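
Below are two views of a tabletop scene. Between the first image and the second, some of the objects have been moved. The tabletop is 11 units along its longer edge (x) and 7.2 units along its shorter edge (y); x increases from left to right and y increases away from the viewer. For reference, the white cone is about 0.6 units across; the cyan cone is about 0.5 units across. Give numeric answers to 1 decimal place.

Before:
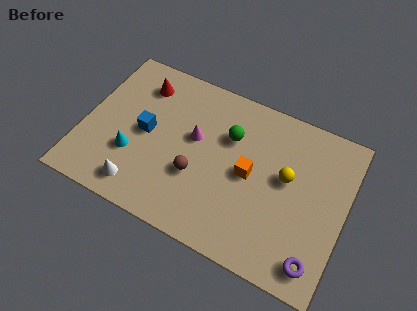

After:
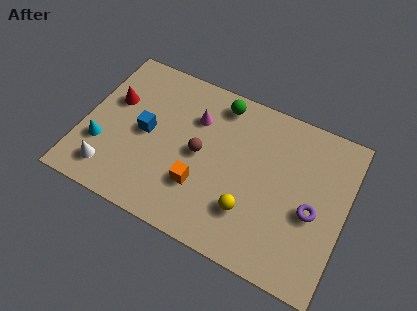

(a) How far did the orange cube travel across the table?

2.4

The orange cube moved from about (7.0, 3.6) to (5.1, 2.2), a distance of √(1.9² + 1.4²) ≈ 2.4.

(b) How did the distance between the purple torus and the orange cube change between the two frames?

+0.7

They were about 4.0 units apart before and 4.7 after — 0.7 units further apart.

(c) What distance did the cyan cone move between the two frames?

1.3

The cyan cone moved from about (2.2, 2.4) to (0.9, 2.3), a distance of √(1.3² + 0.1²) ≈ 1.3.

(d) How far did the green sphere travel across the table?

1.4

The green sphere was near (6.0, 4.9) before and (5.4, 6.2) after, so it travelled √(0.6² + 1.3²) ≈ 1.4 units.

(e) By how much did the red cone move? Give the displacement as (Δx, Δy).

(-1.0, -1.2)

From the two frames, the red cone sits at roughly (2.1, 5.7) before and (1.1, 4.5) after.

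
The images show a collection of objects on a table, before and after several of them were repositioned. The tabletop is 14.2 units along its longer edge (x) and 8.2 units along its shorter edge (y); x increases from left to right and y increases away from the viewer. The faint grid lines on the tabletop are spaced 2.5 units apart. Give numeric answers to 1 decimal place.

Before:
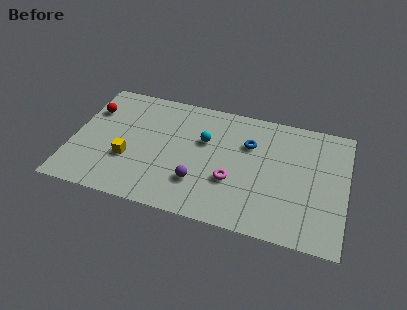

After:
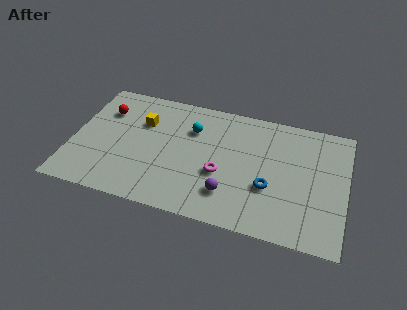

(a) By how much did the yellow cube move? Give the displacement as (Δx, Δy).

(0.5, 2.7)

The yellow cube was at about (3.0, 2.9) and moved to about (3.5, 5.6).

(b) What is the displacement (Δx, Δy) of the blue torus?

(1.2, -2.6)

The blue torus was at about (9.1, 5.6) and moved to about (10.3, 3.0).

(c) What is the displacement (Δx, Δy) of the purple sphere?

(1.6, -0.3)

The purple sphere started near (6.7, 2.3) and ended near (8.3, 2.0).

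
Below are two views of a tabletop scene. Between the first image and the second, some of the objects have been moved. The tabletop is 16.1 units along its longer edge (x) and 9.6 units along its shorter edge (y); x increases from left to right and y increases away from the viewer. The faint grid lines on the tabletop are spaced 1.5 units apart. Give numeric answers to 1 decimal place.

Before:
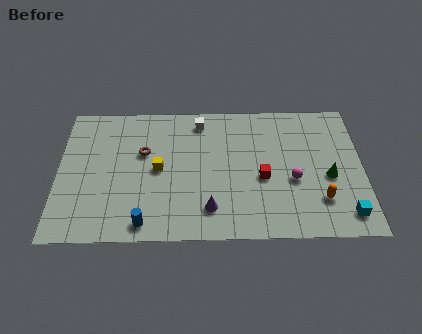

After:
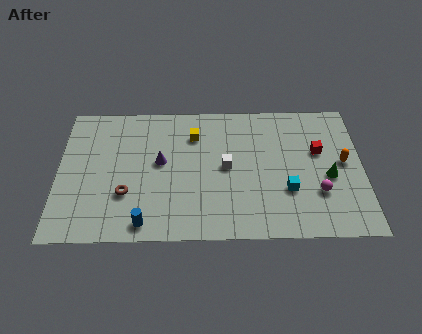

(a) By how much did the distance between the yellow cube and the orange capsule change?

-0.6

The distance was about 8.8 in the first image and 8.2 in the second, so they moved 0.6 units closer together.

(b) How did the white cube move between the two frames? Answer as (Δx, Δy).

(1.4, -3.3)

From the two frames, the white cube sits at roughly (7.5, 8.2) before and (8.9, 4.9) after.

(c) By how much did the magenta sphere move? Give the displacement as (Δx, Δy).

(1.3, -0.9)

The magenta sphere was at about (12.4, 3.9) and moved to about (13.7, 3.0).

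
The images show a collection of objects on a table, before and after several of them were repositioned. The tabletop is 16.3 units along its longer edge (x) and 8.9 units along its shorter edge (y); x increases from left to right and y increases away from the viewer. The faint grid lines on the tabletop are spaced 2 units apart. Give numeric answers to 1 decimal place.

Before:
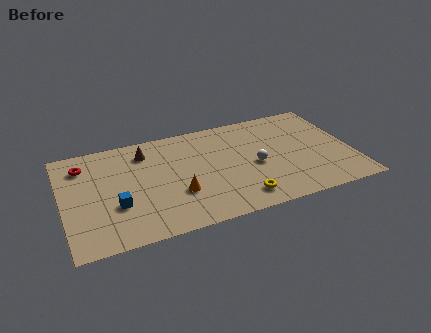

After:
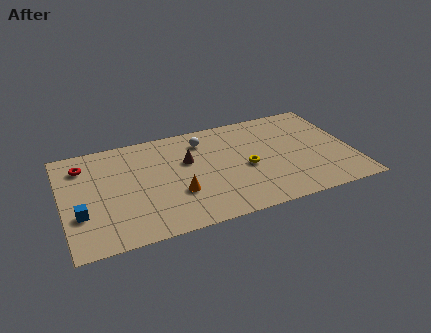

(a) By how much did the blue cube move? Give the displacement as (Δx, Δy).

(-2.0, -0.1)

The blue cube was at about (2.9, 3.1) and moved to about (0.9, 3.0).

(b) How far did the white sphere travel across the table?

4.1

The white sphere was near (10.8, 4.0) before and (8.1, 7.1) after, so it travelled √(2.7² + 3.1²) ≈ 4.1 units.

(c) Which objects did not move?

the orange cone and the red torus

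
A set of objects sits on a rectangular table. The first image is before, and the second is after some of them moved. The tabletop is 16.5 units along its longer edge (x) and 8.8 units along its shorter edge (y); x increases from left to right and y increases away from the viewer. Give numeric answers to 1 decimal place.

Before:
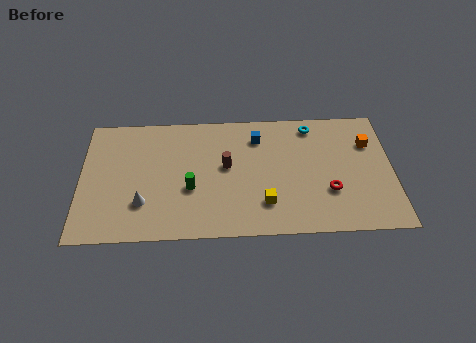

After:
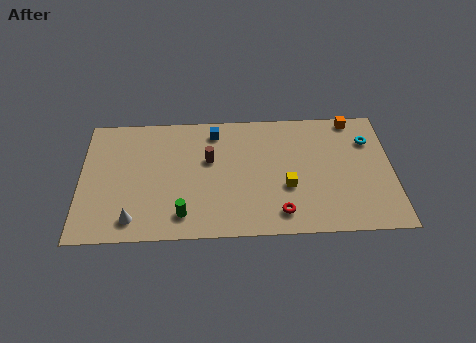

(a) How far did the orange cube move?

2.0

From (15.3, 6.2) to (14.5, 8.0), the orange cube covered √(0.8² + 1.8²) ≈ 2.0 units.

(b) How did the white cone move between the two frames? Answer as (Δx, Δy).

(-0.5, -1.1)

From the two frames, the white cone sits at roughly (3.3, 2.5) before and (2.8, 1.4) after.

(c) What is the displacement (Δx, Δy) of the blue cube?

(-2.3, 0.5)

The blue cube started near (9.4, 6.9) and ended near (7.1, 7.4).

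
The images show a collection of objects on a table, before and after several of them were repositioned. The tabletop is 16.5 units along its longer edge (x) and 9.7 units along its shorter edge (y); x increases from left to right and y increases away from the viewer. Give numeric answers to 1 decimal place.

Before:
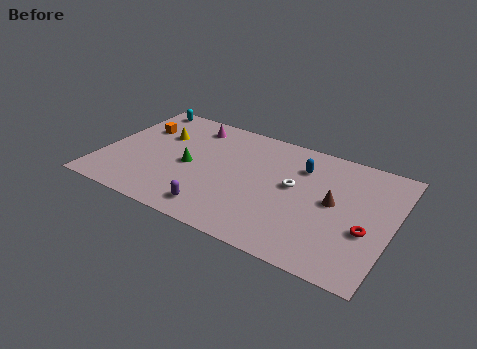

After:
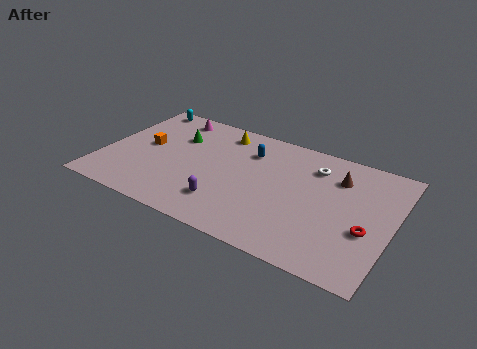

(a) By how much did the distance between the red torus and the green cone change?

+1.5

The distance was about 10.2 in the first image and 11.7 in the second, so they moved 1.5 units further apart.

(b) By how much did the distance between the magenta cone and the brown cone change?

+0.9

Before: roughly 9.1 units apart; after: 10.0. That's 0.9 units further apart.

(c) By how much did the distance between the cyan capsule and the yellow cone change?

+2.1

The distance was about 2.8 in the first image and 4.9 in the second, so they moved 2.1 units further apart.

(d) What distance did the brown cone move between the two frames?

2.1

From (13.2, 5.1) to (13.2, 7.2), the brown cone covered √(0.0² + 2.1²) ≈ 2.1 units.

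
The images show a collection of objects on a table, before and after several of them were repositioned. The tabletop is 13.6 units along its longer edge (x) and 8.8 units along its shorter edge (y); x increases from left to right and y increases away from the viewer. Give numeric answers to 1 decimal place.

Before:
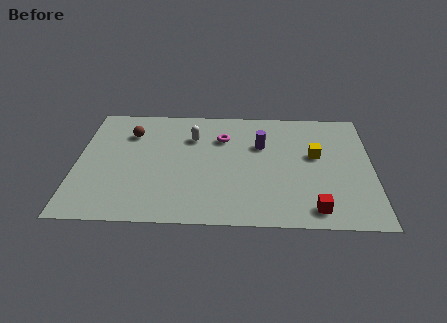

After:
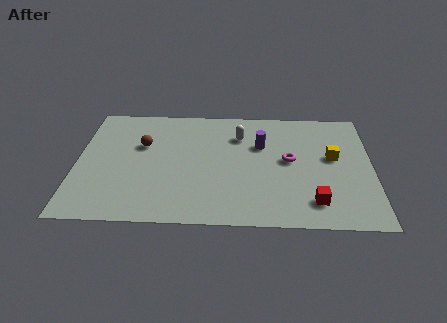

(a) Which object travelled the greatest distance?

the magenta torus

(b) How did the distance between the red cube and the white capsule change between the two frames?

-1.7

They were about 7.6 units apart before and 5.9 after — 1.7 units closer together.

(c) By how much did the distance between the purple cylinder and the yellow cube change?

+0.8

The distance was about 2.6 in the first image and 3.4 in the second, so they moved 0.8 units further apart.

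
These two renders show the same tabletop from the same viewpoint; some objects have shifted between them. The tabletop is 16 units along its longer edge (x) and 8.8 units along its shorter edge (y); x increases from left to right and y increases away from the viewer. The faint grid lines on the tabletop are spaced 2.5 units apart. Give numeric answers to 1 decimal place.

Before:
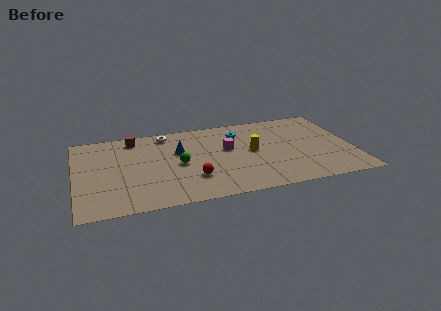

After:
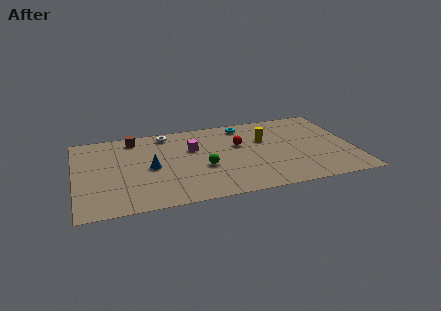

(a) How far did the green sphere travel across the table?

1.6

The green sphere was near (5.9, 4.2) before and (7.3, 3.5) after, so it travelled √(1.4² + 0.7²) ≈ 1.6 units.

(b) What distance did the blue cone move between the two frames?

2.2

From (6.0, 5.6) to (4.3, 4.2), the blue cone covered √(1.7² + 1.4²) ≈ 2.2 units.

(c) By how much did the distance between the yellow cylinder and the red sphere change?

-2.7

They were about 4.2 units apart before and 1.5 after — 2.7 units closer together.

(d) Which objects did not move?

the white torus and the brown cube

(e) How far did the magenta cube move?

2.1

The magenta cube was near (8.8, 5.2) before and (6.8, 5.7) after, so it travelled √(2.0² + 0.5²) ≈ 2.1 units.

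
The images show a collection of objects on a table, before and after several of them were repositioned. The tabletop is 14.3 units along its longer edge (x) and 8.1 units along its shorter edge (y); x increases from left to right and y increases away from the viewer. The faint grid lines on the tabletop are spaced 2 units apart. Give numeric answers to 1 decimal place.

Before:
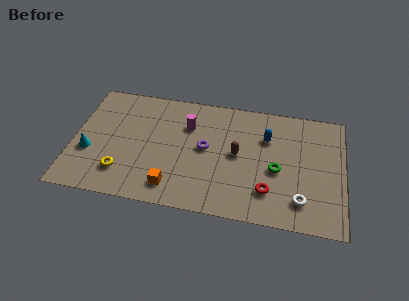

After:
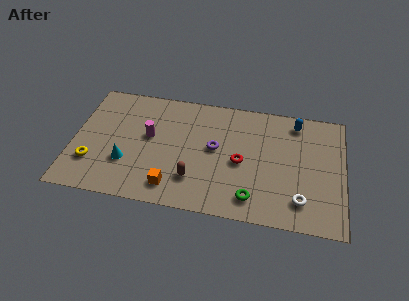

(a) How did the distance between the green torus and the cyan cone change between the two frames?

-3.1

The distance was about 9.9 in the first image and 6.8 in the second, so they moved 3.1 units closer together.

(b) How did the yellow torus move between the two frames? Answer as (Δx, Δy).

(-1.6, 0.4)

The yellow torus was at about (2.7, 1.9) and moved to about (1.1, 2.3).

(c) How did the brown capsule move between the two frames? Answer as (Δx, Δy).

(-2.2, -2.1)

From the two frames, the brown capsule sits at roughly (8.7, 4.2) before and (6.5, 2.1) after.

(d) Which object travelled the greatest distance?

the brown capsule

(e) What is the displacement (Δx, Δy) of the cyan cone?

(2.0, -0.4)

From the two frames, the cyan cone sits at roughly (0.9, 3.0) before and (2.9, 2.6) after.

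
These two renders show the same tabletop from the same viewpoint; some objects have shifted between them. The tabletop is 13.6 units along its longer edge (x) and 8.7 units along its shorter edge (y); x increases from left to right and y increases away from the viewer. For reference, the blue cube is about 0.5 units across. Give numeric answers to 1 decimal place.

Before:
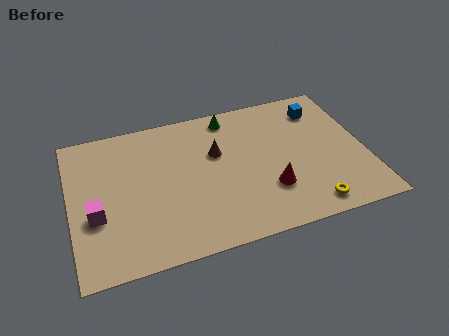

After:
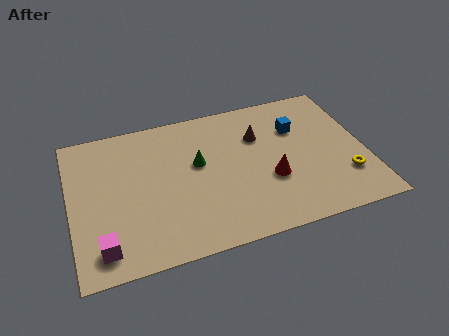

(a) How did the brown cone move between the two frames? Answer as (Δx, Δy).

(2.0, 0.5)

The brown cone started near (6.8, 5.5) and ended near (8.8, 6.0).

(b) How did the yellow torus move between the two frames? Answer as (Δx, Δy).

(1.8, 1.3)

From the two frames, the yellow torus sits at roughly (10.7, 1.1) before and (12.5, 2.4) after.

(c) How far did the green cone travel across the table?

3.0

The green cone moved from about (7.6, 7.6) to (5.9, 5.1), a distance of √(1.7² + 2.5²) ≈ 3.0.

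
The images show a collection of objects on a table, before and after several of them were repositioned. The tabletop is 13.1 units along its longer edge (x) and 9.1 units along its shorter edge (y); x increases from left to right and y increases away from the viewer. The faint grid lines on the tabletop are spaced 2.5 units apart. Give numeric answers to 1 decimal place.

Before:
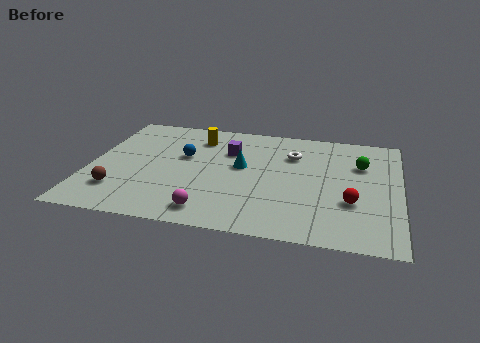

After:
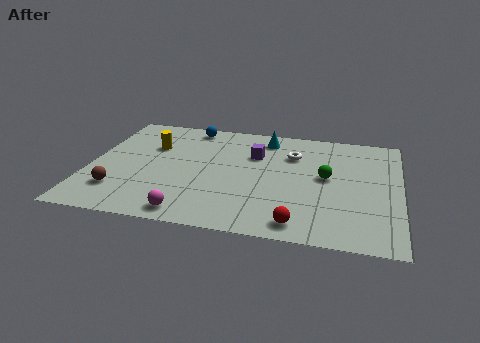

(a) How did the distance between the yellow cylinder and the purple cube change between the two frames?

+2.7

They were about 1.7 units apart before and 4.4 after — 2.7 units further apart.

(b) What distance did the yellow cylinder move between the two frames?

2.2

The yellow cylinder moved from about (4.4, 7.2) to (2.5, 6.1), a distance of √(1.9² + 1.1²) ≈ 2.2.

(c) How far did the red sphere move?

2.9

From (11.1, 3.1) to (9.0, 1.1), the red sphere covered √(2.1² + 2.0²) ≈ 2.9 units.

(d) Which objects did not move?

the white torus and the brown sphere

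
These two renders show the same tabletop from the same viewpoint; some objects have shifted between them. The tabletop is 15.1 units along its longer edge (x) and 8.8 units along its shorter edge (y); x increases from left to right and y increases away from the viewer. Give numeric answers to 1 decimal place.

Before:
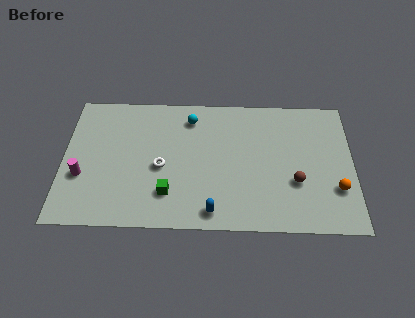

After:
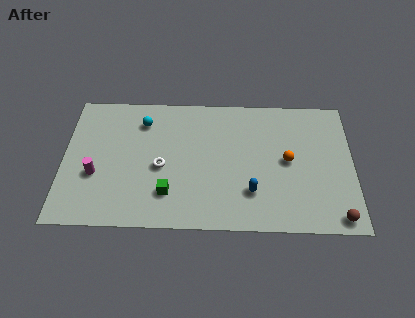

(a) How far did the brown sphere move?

3.0

The brown sphere was near (12.1, 3.1) before and (14.2, 0.9) after, so it travelled √(2.1² + 2.2²) ≈ 3.0 units.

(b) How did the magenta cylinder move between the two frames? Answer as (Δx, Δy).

(0.7, 0.1)

The magenta cylinder was at about (1.0, 3.2) and moved to about (1.7, 3.3).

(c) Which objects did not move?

the green cube and the white torus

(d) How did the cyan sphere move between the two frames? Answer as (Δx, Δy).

(-2.5, -0.3)

The cyan sphere was at about (6.6, 7.2) and moved to about (4.1, 6.9).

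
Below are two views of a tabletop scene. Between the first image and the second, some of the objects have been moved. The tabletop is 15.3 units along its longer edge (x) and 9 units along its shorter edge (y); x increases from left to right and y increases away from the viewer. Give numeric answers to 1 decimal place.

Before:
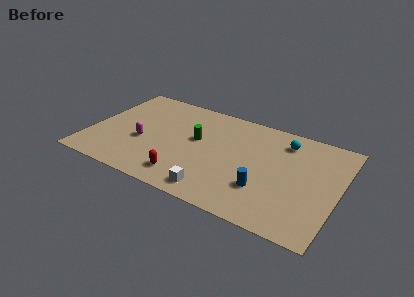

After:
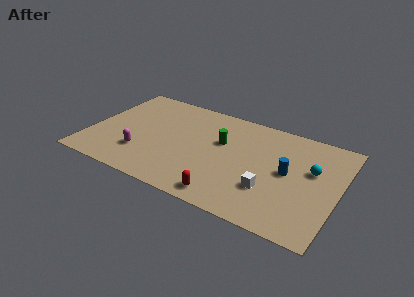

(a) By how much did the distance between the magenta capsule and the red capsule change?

+2.1

Before: roughly 3.6 units apart; after: 5.7. That's 2.1 units further apart.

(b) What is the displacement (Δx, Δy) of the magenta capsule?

(0.1, -1.1)

From the two frames, the magenta capsule sits at roughly (3.3, 3.6) before and (3.4, 2.5) after.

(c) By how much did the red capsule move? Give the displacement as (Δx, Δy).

(2.6, -0.5)

The red capsule was at about (6.3, 1.6) and moved to about (8.9, 1.1).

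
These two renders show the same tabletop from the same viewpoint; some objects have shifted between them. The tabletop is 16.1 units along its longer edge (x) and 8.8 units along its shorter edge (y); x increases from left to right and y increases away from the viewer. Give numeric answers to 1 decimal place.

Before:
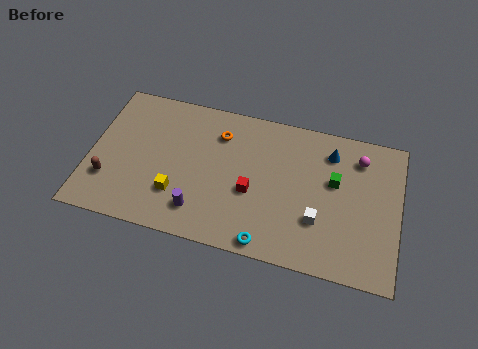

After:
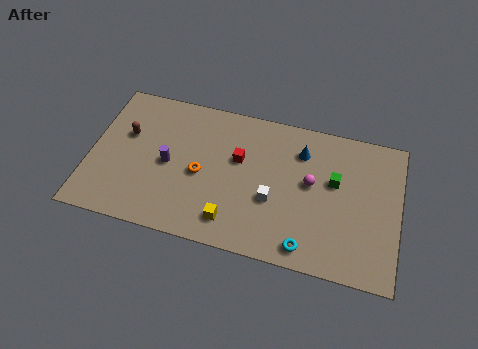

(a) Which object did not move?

the green cube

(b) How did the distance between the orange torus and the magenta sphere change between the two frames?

-1.5

Before: roughly 7.3 units apart; after: 5.8. That's 1.5 units closer together.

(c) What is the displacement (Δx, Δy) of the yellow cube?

(2.9, -0.9)

The yellow cube was at about (4.7, 2.5) and moved to about (7.6, 1.6).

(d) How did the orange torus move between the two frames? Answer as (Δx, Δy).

(-0.8, -2.7)

From the two frames, the orange torus sits at roughly (6.6, 6.7) before and (5.8, 4.0) after.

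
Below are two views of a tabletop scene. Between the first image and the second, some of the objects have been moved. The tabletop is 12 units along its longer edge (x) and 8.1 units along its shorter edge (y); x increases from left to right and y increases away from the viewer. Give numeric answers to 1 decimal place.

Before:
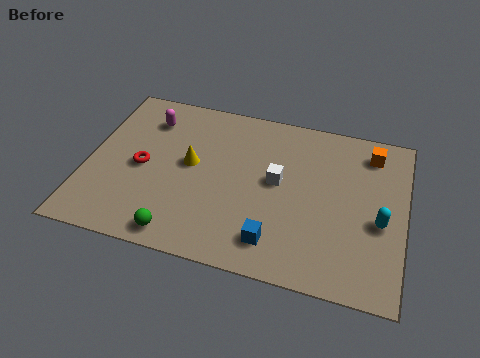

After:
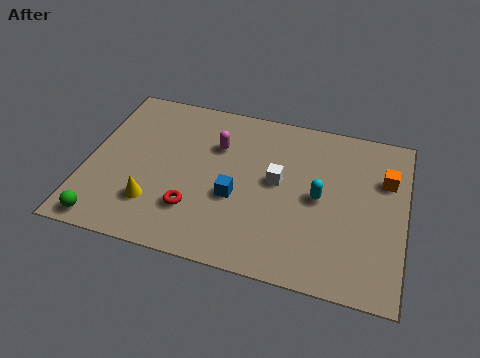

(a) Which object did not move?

the white cube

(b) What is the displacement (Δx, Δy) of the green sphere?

(-2.8, -0.1)

From the two frames, the green sphere sits at roughly (3.8, 0.9) before and (1.0, 0.8) after.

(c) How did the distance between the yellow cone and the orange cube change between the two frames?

+2.1

Before: roughly 7.1 units apart; after: 9.2. That's 2.1 units further apart.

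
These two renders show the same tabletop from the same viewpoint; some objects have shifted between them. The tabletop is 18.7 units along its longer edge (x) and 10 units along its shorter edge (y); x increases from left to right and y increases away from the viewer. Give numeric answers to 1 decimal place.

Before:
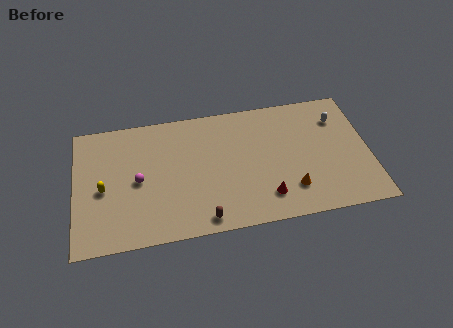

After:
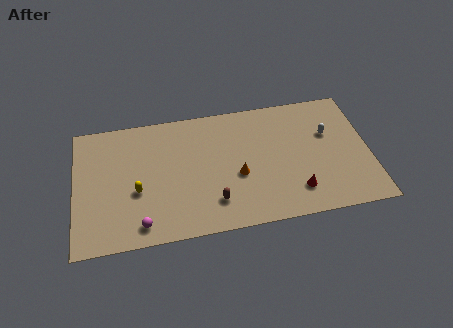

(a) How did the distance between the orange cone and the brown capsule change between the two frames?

-3.3

The distance was about 5.7 in the first image and 2.4 in the second, so they moved 3.3 units closer together.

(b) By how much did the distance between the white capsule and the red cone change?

-2.5

They were about 7.3 units apart before and 4.8 after — 2.5 units closer together.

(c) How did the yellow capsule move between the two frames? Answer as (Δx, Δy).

(2.1, -0.5)

The yellow capsule was at about (1.8, 4.5) and moved to about (3.9, 4.0).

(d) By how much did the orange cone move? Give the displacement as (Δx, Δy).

(-3.3, 1.7)

The orange cone started near (13.6, 2.4) and ended near (10.3, 4.1).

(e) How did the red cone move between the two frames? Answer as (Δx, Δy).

(1.9, 0.1)

From the two frames, the red cone sits at roughly (12.0, 2.1) before and (13.9, 2.2) after.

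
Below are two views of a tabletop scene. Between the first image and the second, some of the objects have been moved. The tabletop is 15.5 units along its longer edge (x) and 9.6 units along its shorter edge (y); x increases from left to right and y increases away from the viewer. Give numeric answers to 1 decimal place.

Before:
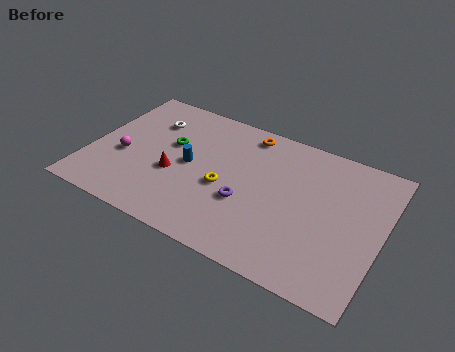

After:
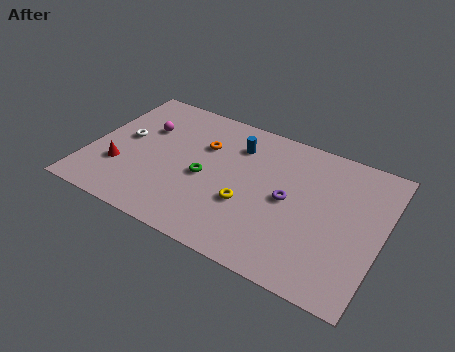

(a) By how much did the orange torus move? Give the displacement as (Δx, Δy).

(-2.1, -1.9)

From the two frames, the orange torus sits at roughly (7.9, 8.4) before and (5.8, 6.5) after.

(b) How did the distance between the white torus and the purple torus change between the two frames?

+2.2

The distance was about 6.7 in the first image and 8.9 in the second, so they moved 2.2 units further apart.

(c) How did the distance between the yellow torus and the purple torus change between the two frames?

+1.1

The distance was about 1.3 in the first image and 2.4 in the second, so they moved 1.1 units further apart.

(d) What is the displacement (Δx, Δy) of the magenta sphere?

(0.8, 2.5)

The magenta sphere started near (1.8, 3.9) and ended near (2.6, 6.4).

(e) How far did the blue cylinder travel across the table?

3.3

The blue cylinder was near (5.3, 4.8) before and (7.5, 7.3) after, so it travelled √(2.2² + 2.5²) ≈ 3.3 units.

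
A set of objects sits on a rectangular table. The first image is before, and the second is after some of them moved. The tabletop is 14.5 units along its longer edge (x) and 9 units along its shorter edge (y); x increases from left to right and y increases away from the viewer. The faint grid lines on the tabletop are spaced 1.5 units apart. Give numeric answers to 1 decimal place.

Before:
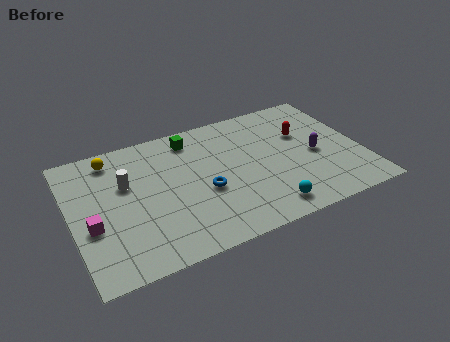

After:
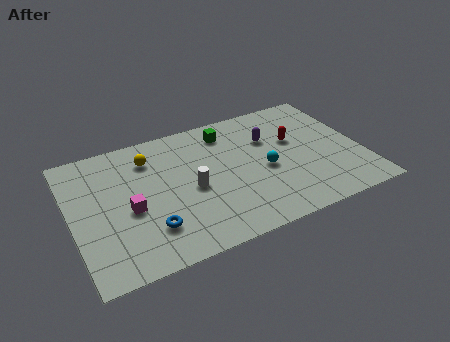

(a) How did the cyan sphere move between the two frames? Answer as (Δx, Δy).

(0.3, 2.7)

The cyan sphere was at about (9.3, 1.3) and moved to about (9.6, 4.0).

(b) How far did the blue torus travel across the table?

3.2

The blue torus moved from about (6.5, 3.7) to (3.6, 2.3), a distance of √(2.9² + 1.4²) ≈ 3.2.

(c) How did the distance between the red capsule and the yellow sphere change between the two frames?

-2.3

The distance was about 9.7 in the first image and 7.4 in the second, so they moved 2.3 units closer together.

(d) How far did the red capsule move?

0.6

From (11.8, 5.8) to (11.3, 5.5), the red capsule covered √(0.5² + 0.3²) ≈ 0.6 units.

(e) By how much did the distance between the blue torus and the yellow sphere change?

-1.1

Before: roughly 5.8 units apart; after: 4.7. That's 1.1 units closer together.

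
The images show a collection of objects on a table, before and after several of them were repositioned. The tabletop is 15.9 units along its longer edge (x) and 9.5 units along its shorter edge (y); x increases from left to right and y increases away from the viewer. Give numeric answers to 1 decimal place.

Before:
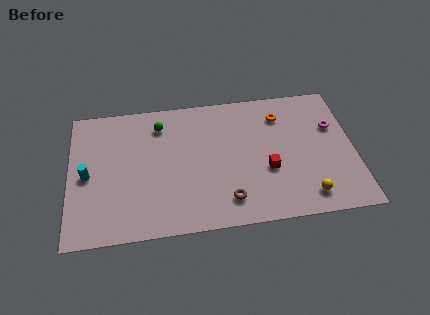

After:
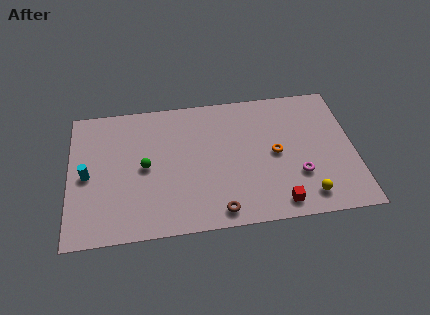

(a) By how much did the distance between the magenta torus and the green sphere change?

-1.1

Before: roughly 9.8 units apart; after: 8.7. That's 1.1 units closer together.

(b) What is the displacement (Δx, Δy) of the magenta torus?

(-2.1, -3.2)

The magenta torus was at about (14.8, 6.2) and moved to about (12.7, 3.0).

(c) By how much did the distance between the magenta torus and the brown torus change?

-2.6

The distance was about 7.5 in the first image and 4.9 in the second, so they moved 2.6 units closer together.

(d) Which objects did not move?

the yellow sphere and the cyan cylinder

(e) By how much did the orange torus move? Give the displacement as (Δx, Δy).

(-0.4, -2.7)

The orange torus was at about (11.9, 7.4) and moved to about (11.5, 4.7).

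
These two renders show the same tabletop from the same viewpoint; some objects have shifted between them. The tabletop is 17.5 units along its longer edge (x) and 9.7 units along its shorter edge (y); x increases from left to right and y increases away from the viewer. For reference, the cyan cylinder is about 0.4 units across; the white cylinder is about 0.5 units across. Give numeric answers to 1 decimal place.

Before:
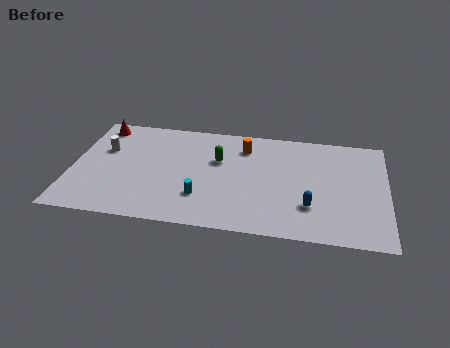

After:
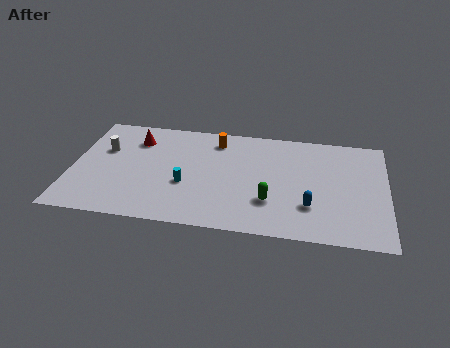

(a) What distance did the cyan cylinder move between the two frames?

1.3

From (7.3, 2.7) to (6.4, 3.7), the cyan cylinder covered √(0.9² + 1.0²) ≈ 1.3 units.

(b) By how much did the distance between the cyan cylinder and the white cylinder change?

-1.3

The distance was about 6.6 in the first image and 5.3 in the second, so they moved 1.3 units closer together.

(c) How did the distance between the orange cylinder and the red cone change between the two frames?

-3.7

The distance was about 8.2 in the first image and 4.5 in the second, so they moved 3.7 units closer together.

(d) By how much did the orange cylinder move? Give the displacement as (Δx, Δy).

(-1.6, 0.4)

From the two frames, the orange cylinder sits at roughly (9.5, 7.6) before and (7.9, 8.0) after.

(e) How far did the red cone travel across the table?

2.3

The red cone moved from about (1.3, 8.4) to (3.4, 7.4), a distance of √(2.1² + 1.0²) ≈ 2.3.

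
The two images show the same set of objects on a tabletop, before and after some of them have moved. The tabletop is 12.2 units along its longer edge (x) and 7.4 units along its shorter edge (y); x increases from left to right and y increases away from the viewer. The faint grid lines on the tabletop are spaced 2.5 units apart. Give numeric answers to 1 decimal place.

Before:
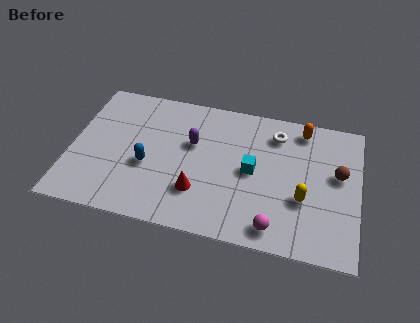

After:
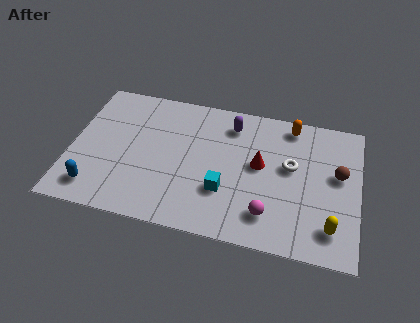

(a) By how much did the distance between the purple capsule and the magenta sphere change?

-0.4

Before: roughly 5.2 units apart; after: 4.8. That's 0.4 units closer together.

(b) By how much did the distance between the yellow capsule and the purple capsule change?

+1.1

They were about 5.2 units apart before and 6.3 after — 1.1 units further apart.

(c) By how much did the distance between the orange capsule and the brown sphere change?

+0.4

Before: roughly 2.6 units apart; after: 3.0. That's 0.4 units further apart.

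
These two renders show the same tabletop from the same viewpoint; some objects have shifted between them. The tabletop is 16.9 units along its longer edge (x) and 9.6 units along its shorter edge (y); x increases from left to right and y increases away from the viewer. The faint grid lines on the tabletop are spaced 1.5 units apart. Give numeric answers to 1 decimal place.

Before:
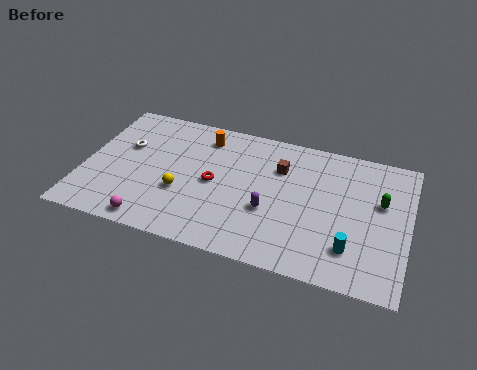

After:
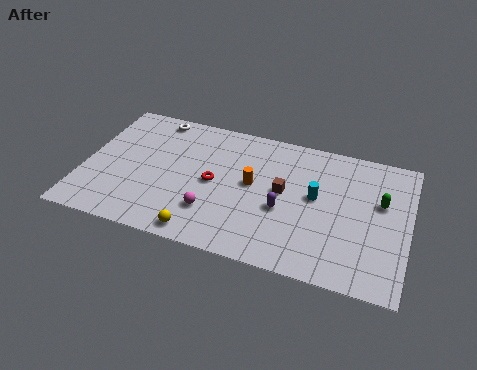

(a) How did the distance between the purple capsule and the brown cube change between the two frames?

-1.9

The distance was about 3.2 in the first image and 1.3 in the second, so they moved 1.9 units closer together.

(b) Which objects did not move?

the red torus and the green capsule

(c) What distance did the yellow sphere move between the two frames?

2.8

From (5.2, 3.5) to (6.5, 1.0), the yellow sphere covered √(1.3² + 2.5²) ≈ 2.8 units.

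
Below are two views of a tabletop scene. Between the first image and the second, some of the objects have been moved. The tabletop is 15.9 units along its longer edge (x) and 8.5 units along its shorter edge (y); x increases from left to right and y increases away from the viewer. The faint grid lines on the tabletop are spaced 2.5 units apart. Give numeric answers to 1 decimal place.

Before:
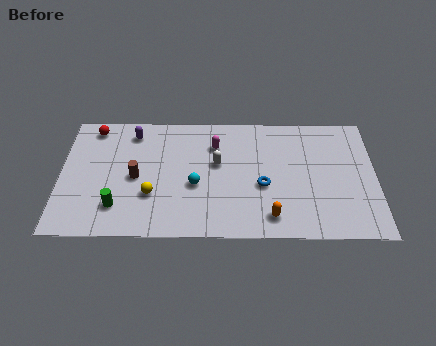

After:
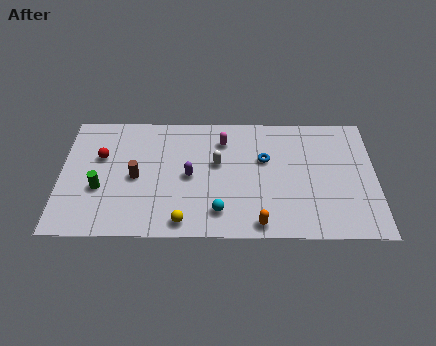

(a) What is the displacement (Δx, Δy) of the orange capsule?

(-0.6, -0.5)

The orange capsule was at about (10.6, 1.4) and moved to about (10.0, 0.9).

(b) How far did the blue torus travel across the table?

1.8

The blue torus moved from about (10.2, 3.5) to (10.3, 5.3), a distance of √(0.1² + 1.8²) ≈ 1.8.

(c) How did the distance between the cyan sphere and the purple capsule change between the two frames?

-2.0

They were about 4.8 units apart before and 2.8 after — 2.0 units closer together.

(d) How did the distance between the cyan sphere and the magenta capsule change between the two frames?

+1.9

The distance was about 3.0 in the first image and 4.9 in the second, so they moved 1.9 units further apart.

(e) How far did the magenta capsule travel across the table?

0.5

The magenta capsule was near (7.8, 6.3) before and (8.2, 6.6) after, so it travelled √(0.4² + 0.3²) ≈ 0.5 units.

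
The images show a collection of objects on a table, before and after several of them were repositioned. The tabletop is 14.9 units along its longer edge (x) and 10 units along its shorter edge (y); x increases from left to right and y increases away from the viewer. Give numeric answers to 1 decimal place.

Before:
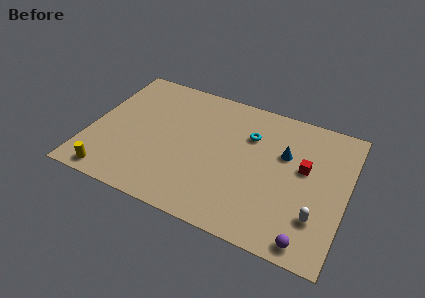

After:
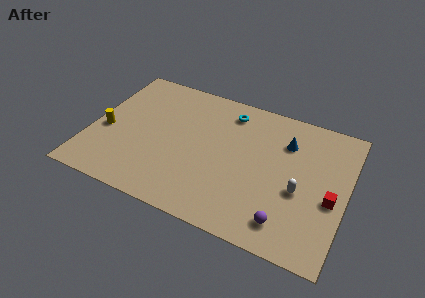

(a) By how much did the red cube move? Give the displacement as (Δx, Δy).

(1.7, -1.6)

From the two frames, the red cube sits at roughly (12.4, 5.8) before and (14.1, 4.2) after.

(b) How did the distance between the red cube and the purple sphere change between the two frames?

-1.5

They were about 4.9 units apart before and 3.4 after — 1.5 units closer together.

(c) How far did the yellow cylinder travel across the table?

3.3

The yellow cylinder moved from about (1.7, 1.0) to (0.9, 4.2), a distance of √(0.8² + 3.2²) ≈ 3.3.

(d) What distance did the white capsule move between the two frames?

1.8

The white capsule was near (13.4, 2.7) before and (12.3, 4.1) after, so it travelled √(1.1² + 1.4²) ≈ 1.8 units.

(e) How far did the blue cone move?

0.9

From (11.2, 6.4) to (11.2, 7.3), the blue cone covered √(0.0² + 0.9²) ≈ 0.9 units.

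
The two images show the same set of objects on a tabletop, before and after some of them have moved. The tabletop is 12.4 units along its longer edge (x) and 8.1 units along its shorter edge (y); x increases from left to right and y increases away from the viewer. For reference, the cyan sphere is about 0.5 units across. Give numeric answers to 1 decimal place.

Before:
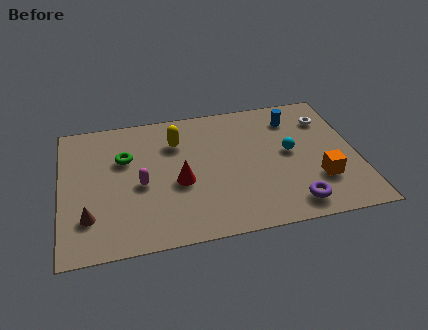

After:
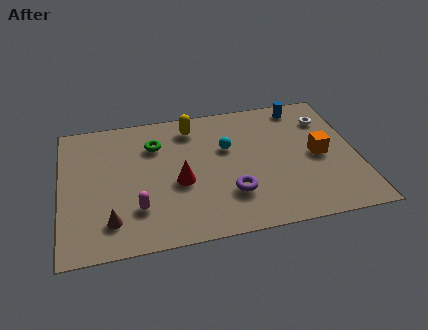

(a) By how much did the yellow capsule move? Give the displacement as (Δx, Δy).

(0.7, 0.8)

From the two frames, the yellow capsule sits at roughly (4.9, 5.9) before and (5.6, 6.7) after.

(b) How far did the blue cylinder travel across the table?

0.8

The blue cylinder was near (9.9, 6.4) before and (10.3, 7.1) after, so it travelled √(0.4² + 0.7²) ≈ 0.8 units.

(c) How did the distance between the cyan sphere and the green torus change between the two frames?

-3.9

Before: roughly 7.0 units apart; after: 3.1. That's 3.9 units closer together.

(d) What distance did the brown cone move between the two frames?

1.0

From (1.1, 2.1) to (2.0, 1.7), the brown cone covered √(0.9² + 0.4²) ≈ 1.0 units.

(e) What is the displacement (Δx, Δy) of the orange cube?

(0.1, 1.5)

The orange cube was at about (10.7, 2.4) and moved to about (10.8, 3.9).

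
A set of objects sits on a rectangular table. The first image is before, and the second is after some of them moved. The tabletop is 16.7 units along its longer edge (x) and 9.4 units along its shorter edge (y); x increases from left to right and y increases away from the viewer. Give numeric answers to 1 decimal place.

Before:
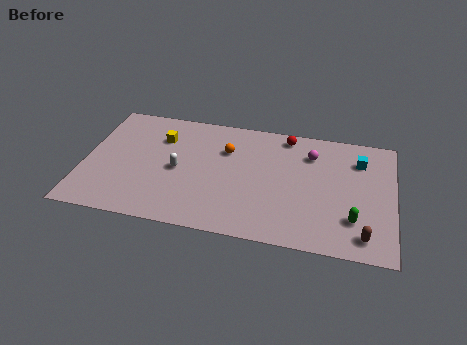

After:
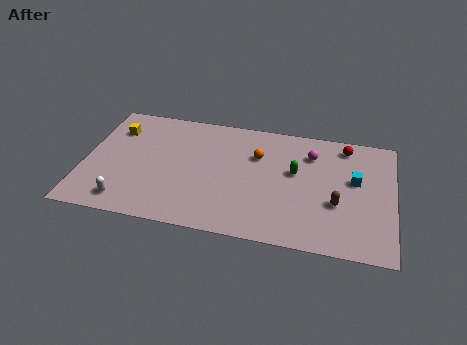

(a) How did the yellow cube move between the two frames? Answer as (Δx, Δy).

(-2.5, 0.2)

The yellow cube was at about (4.0, 6.8) and moved to about (1.5, 7.0).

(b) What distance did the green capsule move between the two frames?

4.4

From (14.6, 2.5) to (11.4, 5.5), the green capsule covered √(3.2² + 3.0²) ≈ 4.4 units.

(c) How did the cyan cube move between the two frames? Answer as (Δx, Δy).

(-0.2, -1.6)

The cyan cube started near (14.8, 7.1) and ended near (14.6, 5.5).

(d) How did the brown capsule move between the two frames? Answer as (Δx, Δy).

(-1.5, 2.1)

The brown capsule started near (15.2, 1.4) and ended near (13.7, 3.5).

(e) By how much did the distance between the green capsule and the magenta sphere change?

-3.4

They were about 5.2 units apart before and 1.8 after — 3.4 units closer together.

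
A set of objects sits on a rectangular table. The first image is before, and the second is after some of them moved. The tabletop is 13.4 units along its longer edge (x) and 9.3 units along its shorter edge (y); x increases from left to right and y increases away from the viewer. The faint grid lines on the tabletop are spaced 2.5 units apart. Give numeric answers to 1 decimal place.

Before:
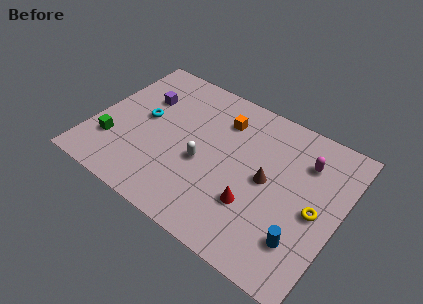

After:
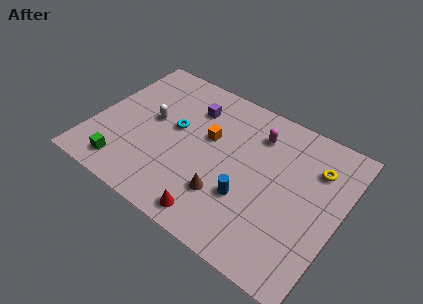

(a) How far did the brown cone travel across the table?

2.8

From (9.5, 4.7) to (7.6, 2.6), the brown cone covered √(1.9² + 2.1²) ≈ 2.8 units.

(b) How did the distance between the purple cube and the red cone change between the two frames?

-1.2

The distance was about 7.6 in the first image and 6.4 in the second, so they moved 1.2 units closer together.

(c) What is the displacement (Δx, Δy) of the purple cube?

(2.6, 0.7)

The purple cube started near (2.3, 6.3) and ended near (4.9, 7.0).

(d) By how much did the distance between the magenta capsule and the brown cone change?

+1.9

The distance was about 2.8 in the first image and 4.7 in the second, so they moved 1.9 units further apart.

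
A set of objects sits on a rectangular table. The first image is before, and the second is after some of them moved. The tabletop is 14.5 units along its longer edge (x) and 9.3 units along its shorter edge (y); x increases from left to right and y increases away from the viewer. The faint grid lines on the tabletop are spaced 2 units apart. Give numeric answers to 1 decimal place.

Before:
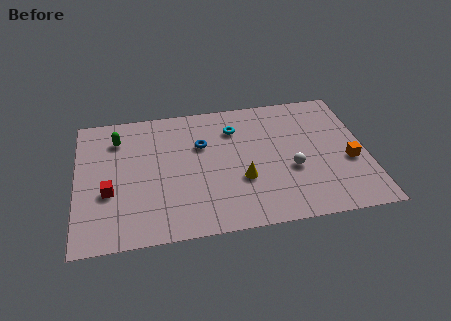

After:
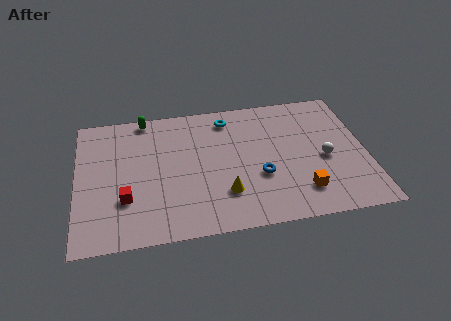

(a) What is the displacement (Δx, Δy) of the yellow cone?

(-0.9, -0.8)

The yellow cone was at about (8.2, 3.3) and moved to about (7.3, 2.5).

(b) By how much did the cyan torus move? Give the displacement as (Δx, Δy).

(-0.3, 0.8)

The cyan torus started near (8.0, 7.0) and ended near (7.7, 7.8).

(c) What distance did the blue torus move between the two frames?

3.9

From (6.3, 6.1) to (9.1, 3.4), the blue torus covered √(2.8² + 2.7²) ≈ 3.9 units.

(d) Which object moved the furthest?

the blue torus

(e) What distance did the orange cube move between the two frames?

3.0

The orange cube was near (13.6, 3.7) before and (11.1, 2.0) after, so it travelled √(2.5² + 1.7²) ≈ 3.0 units.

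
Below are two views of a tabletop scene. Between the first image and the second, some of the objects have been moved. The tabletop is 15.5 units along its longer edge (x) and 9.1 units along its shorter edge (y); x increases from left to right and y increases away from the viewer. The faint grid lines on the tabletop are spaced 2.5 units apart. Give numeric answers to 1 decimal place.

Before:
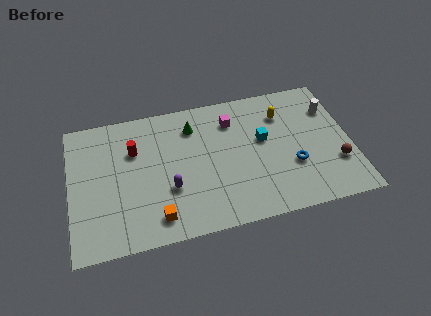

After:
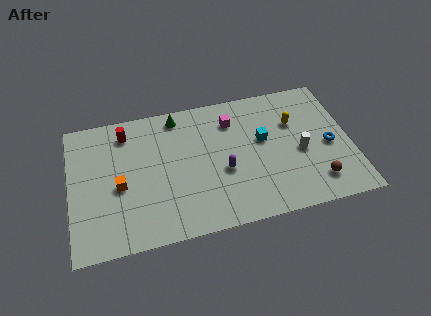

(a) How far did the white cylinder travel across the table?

3.2

The white cylinder was near (14.6, 6.6) before and (12.7, 4.0) after, so it travelled √(1.9² + 2.6²) ≈ 3.2 units.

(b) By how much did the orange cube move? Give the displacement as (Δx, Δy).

(-1.9, 2.5)

From the two frames, the orange cube sits at roughly (4.6, 1.5) before and (2.7, 4.0) after.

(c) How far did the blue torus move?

2.3

The blue torus moved from about (12.2, 3.2) to (14.3, 4.1), a distance of √(2.1² + 0.9²) ≈ 2.3.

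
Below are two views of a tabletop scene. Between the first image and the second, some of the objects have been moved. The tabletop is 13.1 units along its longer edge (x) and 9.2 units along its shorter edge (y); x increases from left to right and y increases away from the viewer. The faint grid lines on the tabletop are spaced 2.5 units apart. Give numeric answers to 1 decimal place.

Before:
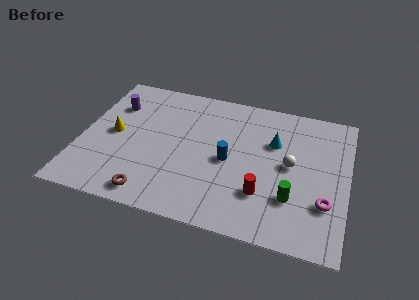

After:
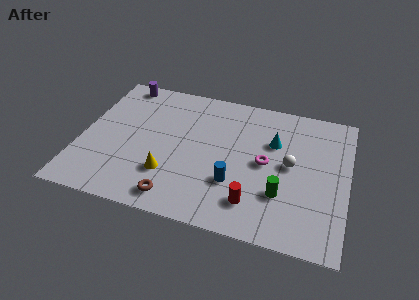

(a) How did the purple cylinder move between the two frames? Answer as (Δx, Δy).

(0.2, 1.7)

The purple cylinder was at about (1.4, 6.6) and moved to about (1.6, 8.3).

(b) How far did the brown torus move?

1.2

From (3.8, 1.1) to (5.0, 1.2), the brown torus covered √(1.2² + 0.1²) ≈ 1.2 units.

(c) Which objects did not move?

the white sphere and the cyan cone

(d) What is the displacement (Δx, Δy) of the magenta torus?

(-3.0, 1.8)

From the two frames, the magenta torus sits at roughly (12.1, 2.8) before and (9.1, 4.6) after.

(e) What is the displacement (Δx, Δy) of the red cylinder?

(-0.4, -0.7)

The red cylinder started near (9.1, 2.6) and ended near (8.7, 1.9).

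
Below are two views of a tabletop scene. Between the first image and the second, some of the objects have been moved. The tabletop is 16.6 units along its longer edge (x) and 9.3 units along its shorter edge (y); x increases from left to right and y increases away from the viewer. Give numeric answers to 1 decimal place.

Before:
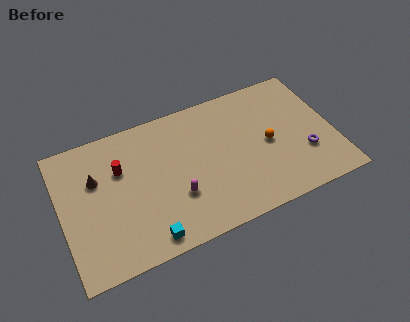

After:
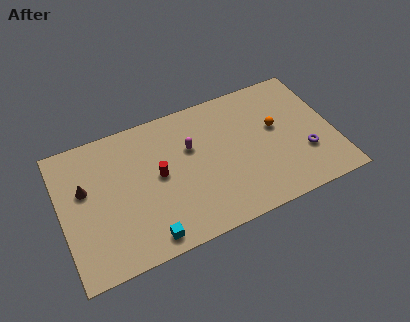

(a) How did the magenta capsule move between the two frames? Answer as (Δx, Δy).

(1.2, 2.9)

The magenta capsule was at about (6.8, 3.1) and moved to about (8.0, 6.0).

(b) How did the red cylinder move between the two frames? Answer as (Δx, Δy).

(2.2, -1.3)

The red cylinder was at about (3.7, 6.2) and moved to about (5.9, 4.9).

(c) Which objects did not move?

the purple torus and the cyan cube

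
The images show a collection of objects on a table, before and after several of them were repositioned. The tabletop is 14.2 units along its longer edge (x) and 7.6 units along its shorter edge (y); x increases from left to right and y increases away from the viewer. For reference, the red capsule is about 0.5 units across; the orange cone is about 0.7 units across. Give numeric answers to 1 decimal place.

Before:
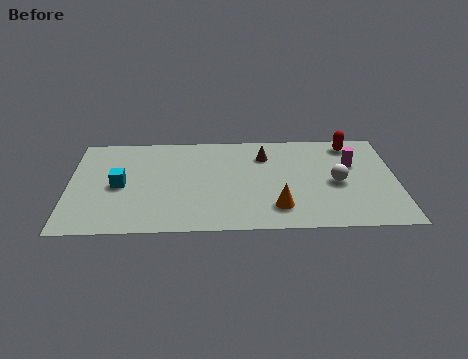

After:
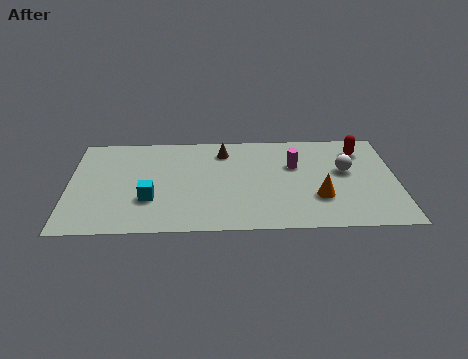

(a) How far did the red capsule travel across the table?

0.6

The red capsule moved from about (12.3, 6.5) to (12.7, 6.0), a distance of √(0.4² + 0.5²) ≈ 0.6.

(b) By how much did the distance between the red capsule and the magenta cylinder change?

+1.5

Before: roughly 1.6 units apart; after: 3.1. That's 1.5 units further apart.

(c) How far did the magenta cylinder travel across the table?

2.5

From (12.3, 4.9) to (9.8, 4.9), the magenta cylinder covered √(2.5² + 0.0²) ≈ 2.5 units.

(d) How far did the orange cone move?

1.9

The orange cone was near (9.0, 1.7) before and (10.8, 2.4) after, so it travelled √(1.8² + 0.7²) ≈ 1.9 units.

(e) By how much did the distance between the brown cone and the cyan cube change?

-1.8

Before: roughly 6.6 units apart; after: 4.8. That's 1.8 units closer together.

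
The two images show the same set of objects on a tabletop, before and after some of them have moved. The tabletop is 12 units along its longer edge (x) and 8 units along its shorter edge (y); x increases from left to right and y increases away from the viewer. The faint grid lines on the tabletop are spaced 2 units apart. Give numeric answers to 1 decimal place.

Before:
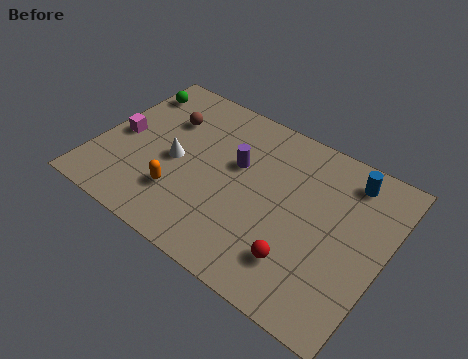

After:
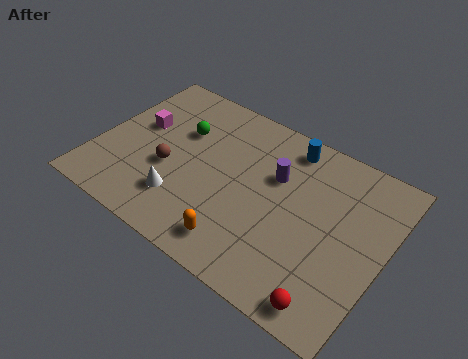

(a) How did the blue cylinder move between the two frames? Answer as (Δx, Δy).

(-2.6, 0.2)

From the two frames, the blue cylinder sits at roughly (10.1, 6.7) before and (7.5, 6.9) after.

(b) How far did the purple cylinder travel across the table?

1.6

The purple cylinder was near (5.7, 4.9) before and (7.3, 5.2) after, so it travelled √(1.6² + 0.3²) ≈ 1.6 units.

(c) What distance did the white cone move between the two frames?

1.8

The white cone moved from about (3.3, 3.7) to (3.9, 2.0), a distance of √(0.6² + 1.7²) ≈ 1.8.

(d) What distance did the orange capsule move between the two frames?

2.8

The orange capsule was near (3.8, 2.2) before and (6.5, 1.3) after, so it travelled √(2.7² + 0.9²) ≈ 2.8 units.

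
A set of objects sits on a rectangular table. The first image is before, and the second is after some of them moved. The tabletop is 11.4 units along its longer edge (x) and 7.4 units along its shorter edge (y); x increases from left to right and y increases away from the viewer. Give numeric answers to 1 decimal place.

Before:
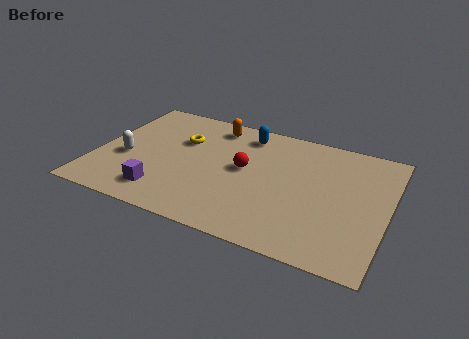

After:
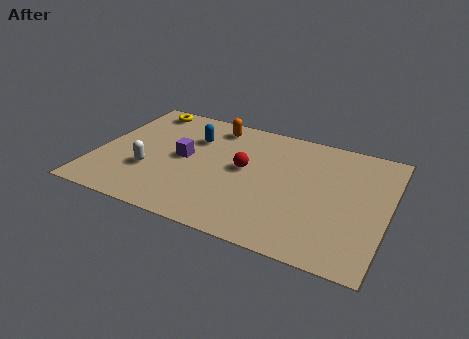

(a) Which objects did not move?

the orange capsule and the red sphere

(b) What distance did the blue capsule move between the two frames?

2.2

From (5.6, 6.2) to (3.6, 5.2), the blue capsule covered √(2.0² + 1.0²) ≈ 2.2 units.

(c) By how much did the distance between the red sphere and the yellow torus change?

+2.3

The distance was about 2.8 in the first image and 5.1 in the second, so they moved 2.3 units further apart.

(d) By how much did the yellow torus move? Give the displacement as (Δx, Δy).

(-1.8, 1.6)

The yellow torus was at about (3.2, 4.9) and moved to about (1.4, 6.5).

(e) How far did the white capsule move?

1.1

From (1.2, 3.0) to (2.2, 2.5), the white capsule covered √(1.0² + 0.5²) ≈ 1.1 units.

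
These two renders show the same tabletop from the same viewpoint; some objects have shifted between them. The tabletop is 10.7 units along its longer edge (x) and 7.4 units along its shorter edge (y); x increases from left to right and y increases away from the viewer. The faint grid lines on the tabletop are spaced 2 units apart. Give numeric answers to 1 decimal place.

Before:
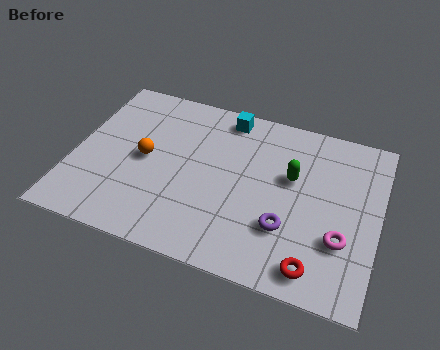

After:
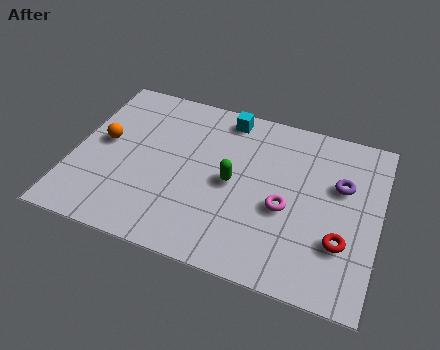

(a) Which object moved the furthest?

the purple torus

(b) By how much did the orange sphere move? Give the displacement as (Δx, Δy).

(-1.5, 0.3)

From the two frames, the orange sphere sits at roughly (2.5, 3.7) before and (1.0, 4.0) after.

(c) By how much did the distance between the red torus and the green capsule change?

+0.4

Before: roughly 3.7 units apart; after: 4.1. That's 0.4 units further apart.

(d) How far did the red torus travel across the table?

1.5

From (8.7, 1.0) to (9.5, 2.3), the red torus covered √(0.8² + 1.3²) ≈ 1.5 units.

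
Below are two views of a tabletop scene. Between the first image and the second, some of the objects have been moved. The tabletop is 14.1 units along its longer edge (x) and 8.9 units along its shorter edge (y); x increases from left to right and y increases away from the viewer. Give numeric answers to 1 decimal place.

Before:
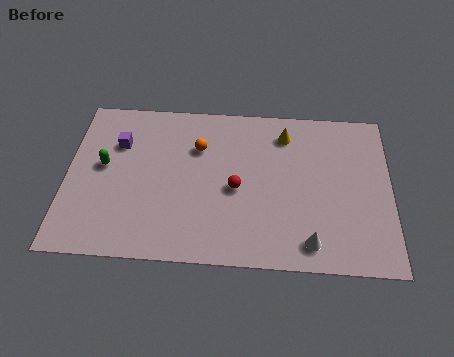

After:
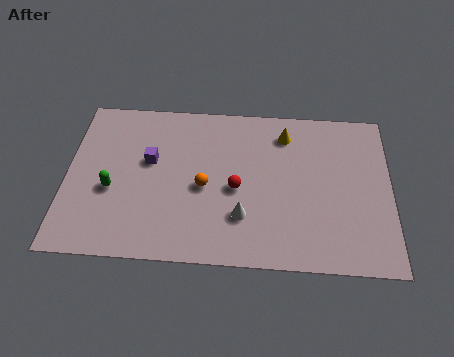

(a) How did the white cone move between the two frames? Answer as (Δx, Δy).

(-2.9, 1.2)

From the two frames, the white cone sits at roughly (10.6, 1.3) before and (7.7, 2.5) after.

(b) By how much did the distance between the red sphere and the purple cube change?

-1.6

The distance was about 5.6 in the first image and 4.0 in the second, so they moved 1.6 units closer together.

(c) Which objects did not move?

the yellow cone and the red sphere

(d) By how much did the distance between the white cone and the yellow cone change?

-1.0

Before: roughly 6.0 units apart; after: 5.0. That's 1.0 units closer together.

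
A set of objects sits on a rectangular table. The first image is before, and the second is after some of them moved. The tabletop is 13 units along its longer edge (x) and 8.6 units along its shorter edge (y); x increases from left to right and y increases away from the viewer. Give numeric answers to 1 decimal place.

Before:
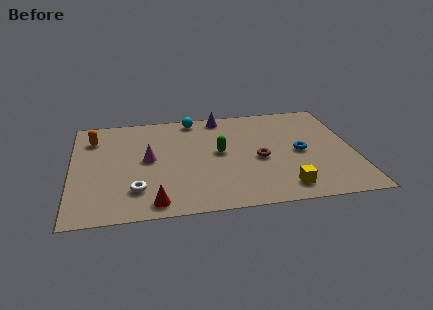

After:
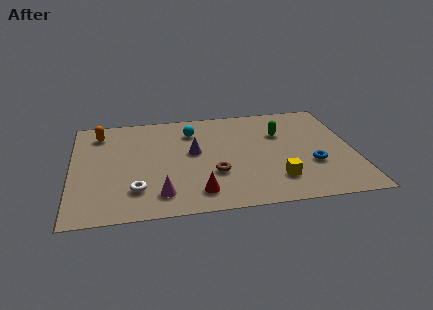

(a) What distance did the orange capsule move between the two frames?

0.5

The orange capsule moved from about (1.0, 6.6) to (1.3, 7.0), a distance of √(0.3² + 0.4²) ≈ 0.5.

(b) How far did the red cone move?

2.1

From (3.7, 1.0) to (5.7, 1.5), the red cone covered √(2.0² + 0.5²) ≈ 2.1 units.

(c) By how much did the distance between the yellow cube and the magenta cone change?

-1.6

The distance was about 6.9 in the first image and 5.3 in the second, so they moved 1.6 units closer together.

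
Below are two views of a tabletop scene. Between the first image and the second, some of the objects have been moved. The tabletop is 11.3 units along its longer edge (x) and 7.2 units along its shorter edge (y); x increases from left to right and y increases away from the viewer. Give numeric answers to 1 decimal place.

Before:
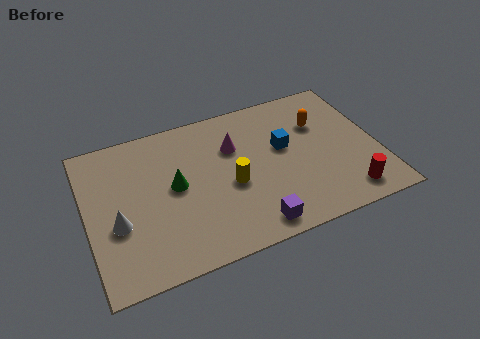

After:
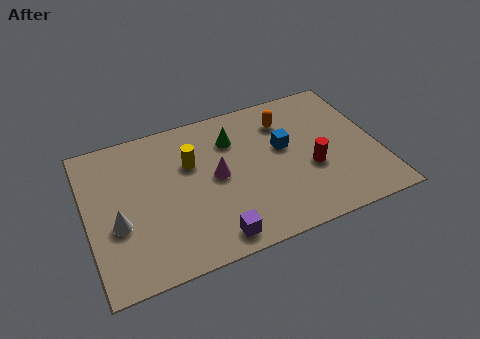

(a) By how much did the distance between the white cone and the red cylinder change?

-1.4

They were about 8.9 units apart before and 7.5 after — 1.4 units closer together.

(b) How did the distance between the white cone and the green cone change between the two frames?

+2.8

They were about 2.5 units apart before and 5.3 after — 2.8 units further apart.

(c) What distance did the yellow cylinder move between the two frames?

2.1

The yellow cylinder moved from about (5.5, 3.1) to (4.1, 4.7), a distance of √(1.4² + 1.6²) ≈ 2.1.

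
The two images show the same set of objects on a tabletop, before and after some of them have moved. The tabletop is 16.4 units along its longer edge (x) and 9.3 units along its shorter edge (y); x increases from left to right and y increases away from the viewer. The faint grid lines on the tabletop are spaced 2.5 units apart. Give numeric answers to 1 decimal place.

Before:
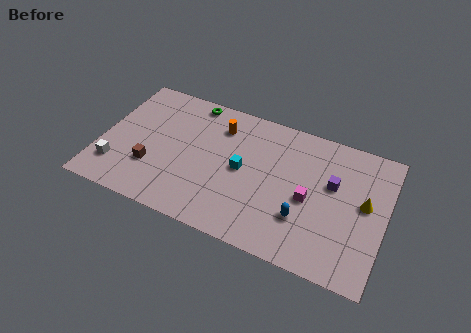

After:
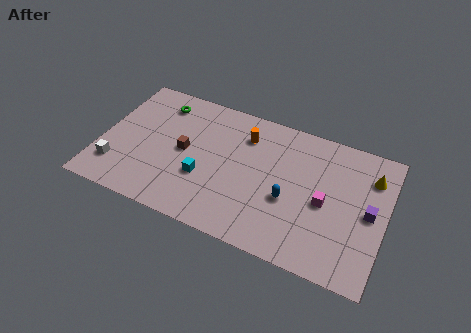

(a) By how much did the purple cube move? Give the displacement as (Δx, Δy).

(2.2, -1.1)

The purple cube was at about (13.3, 5.7) and moved to about (15.5, 4.6).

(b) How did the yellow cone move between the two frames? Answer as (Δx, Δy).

(0.2, 1.9)

The yellow cone started near (15.2, 5.1) and ended near (15.4, 7.0).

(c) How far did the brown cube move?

2.5

The brown cube was near (3.1, 2.9) before and (4.8, 4.7) after, so it travelled √(1.7² + 1.8²) ≈ 2.5 units.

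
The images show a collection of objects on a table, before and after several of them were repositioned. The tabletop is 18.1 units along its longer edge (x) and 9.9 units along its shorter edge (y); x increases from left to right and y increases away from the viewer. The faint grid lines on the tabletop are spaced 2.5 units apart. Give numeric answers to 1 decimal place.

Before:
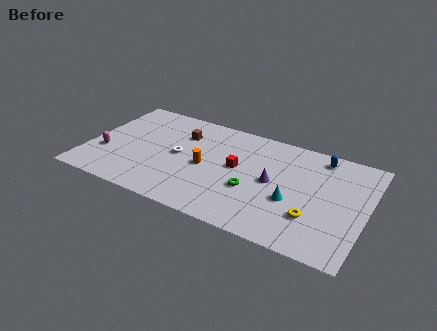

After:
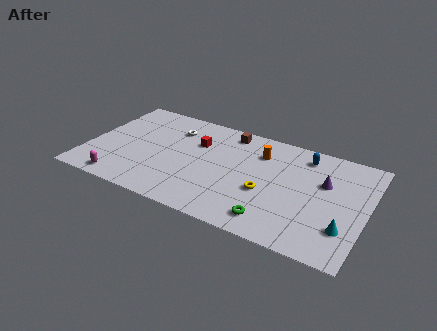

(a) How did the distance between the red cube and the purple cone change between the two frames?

+6.0

Before: roughly 2.4 units apart; after: 8.4. That's 6.0 units further apart.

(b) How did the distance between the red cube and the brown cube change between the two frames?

-1.6

They were about 4.3 units apart before and 2.7 after — 1.6 units closer together.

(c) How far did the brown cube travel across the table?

3.3

The brown cube moved from about (5.8, 7.2) to (8.8, 8.6), a distance of √(3.0² + 1.4²) ≈ 3.3.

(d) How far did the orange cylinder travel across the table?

4.3

The orange cylinder moved from about (7.7, 4.6) to (11.0, 7.4), a distance of √(3.3² + 2.8²) ≈ 4.3.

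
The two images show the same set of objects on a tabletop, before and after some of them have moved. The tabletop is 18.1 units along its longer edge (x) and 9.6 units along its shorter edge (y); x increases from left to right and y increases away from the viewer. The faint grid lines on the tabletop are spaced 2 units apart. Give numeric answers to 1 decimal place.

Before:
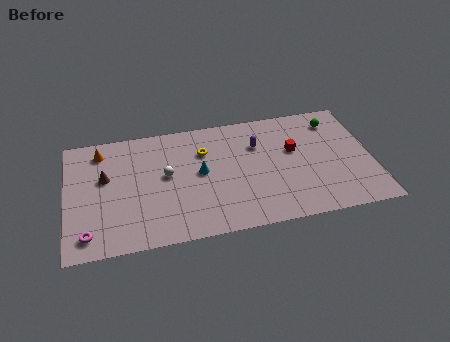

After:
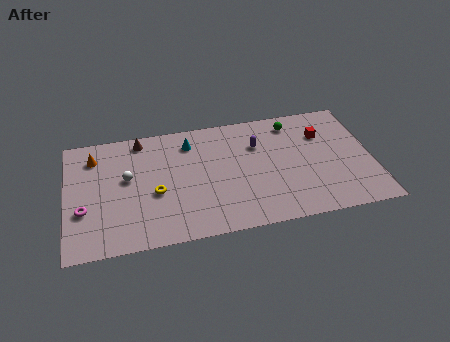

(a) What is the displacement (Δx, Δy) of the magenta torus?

(-0.2, 1.9)

The magenta torus was at about (1.2, 1.5) and moved to about (1.0, 3.4).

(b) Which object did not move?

the purple capsule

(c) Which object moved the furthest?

the yellow torus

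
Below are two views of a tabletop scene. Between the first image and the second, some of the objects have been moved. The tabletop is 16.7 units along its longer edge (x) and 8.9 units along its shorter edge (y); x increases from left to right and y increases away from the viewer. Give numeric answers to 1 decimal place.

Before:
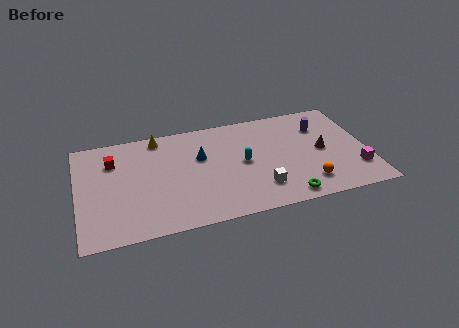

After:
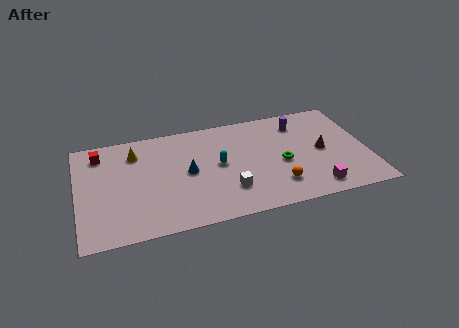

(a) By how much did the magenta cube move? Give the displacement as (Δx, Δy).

(-2.5, -1.0)

From the two frames, the magenta cube sits at roughly (15.9, 2.3) before and (13.4, 1.3) after.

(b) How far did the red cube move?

1.1

The red cube was near (2.1, 6.5) before and (1.4, 7.3) after, so it travelled √(0.7² + 0.8²) ≈ 1.1 units.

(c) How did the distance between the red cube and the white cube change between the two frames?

-0.7

They were about 9.3 units apart before and 8.6 after — 0.7 units closer together.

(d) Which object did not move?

the brown cone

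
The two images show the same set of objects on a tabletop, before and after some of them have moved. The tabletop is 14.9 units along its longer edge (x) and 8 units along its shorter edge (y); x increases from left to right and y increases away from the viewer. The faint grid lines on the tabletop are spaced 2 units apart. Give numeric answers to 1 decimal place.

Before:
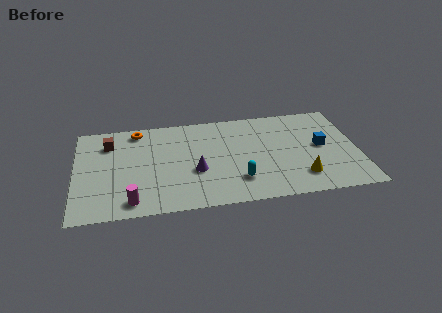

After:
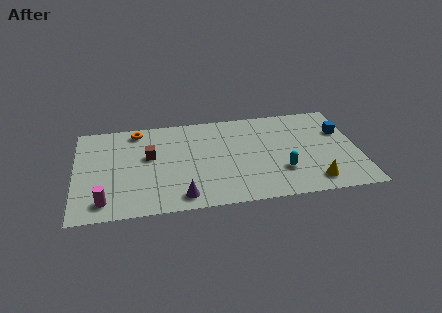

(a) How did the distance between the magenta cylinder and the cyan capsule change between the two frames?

+3.7

The distance was about 5.7 in the first image and 9.4 in the second, so they moved 3.7 units further apart.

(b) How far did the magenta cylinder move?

1.4

The magenta cylinder moved from about (2.9, 1.1) to (1.5, 1.3), a distance of √(1.4² + 0.2²) ≈ 1.4.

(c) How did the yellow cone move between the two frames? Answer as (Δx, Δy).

(0.6, -0.5)

From the two frames, the yellow cone sits at roughly (11.8, 1.8) before and (12.4, 1.3) after.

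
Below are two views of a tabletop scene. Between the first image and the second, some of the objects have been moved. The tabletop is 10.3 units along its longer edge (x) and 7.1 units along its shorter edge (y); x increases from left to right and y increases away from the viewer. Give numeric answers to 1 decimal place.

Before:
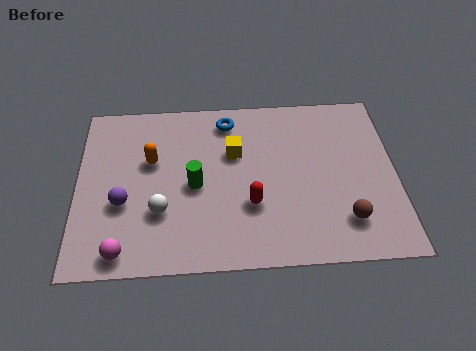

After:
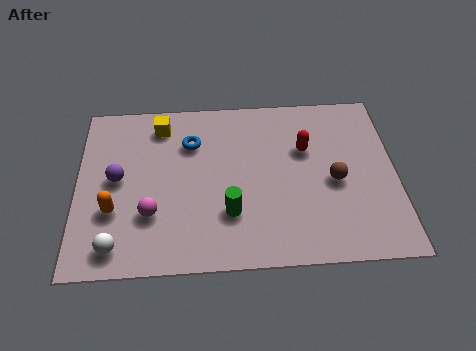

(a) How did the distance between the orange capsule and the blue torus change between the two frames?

+0.7

Before: roughly 3.0 units apart; after: 3.7. That's 0.7 units further apart.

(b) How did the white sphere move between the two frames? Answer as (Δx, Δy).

(-1.4, -1.3)

The white sphere was at about (2.7, 2.3) and moved to about (1.3, 1.0).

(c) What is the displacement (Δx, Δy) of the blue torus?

(-1.2, -0.9)

From the two frames, the blue torus sits at roughly (4.9, 6.0) before and (3.7, 5.1) after.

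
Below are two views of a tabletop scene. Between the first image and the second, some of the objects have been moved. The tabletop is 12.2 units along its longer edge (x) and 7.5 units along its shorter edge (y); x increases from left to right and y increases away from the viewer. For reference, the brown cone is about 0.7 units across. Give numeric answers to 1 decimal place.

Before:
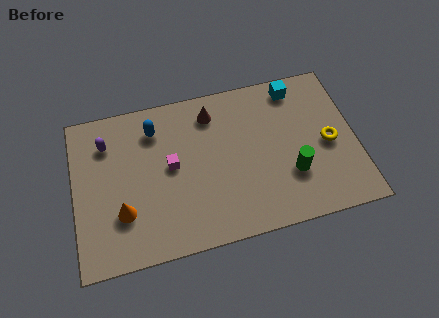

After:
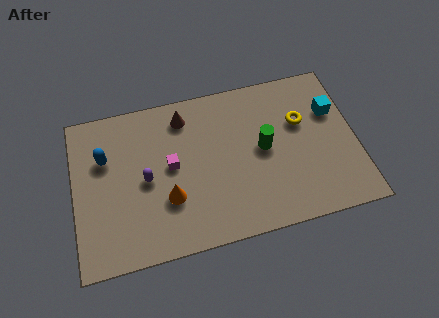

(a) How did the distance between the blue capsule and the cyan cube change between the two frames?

+3.7

The distance was about 6.2 in the first image and 9.9 in the second, so they moved 3.7 units further apart.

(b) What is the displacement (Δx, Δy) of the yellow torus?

(-1.1, 1.3)

The yellow torus started near (11.0, 3.5) and ended near (9.9, 4.8).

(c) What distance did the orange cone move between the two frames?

2.0

The orange cone was near (2.0, 2.3) before and (4.0, 2.5) after, so it travelled √(2.0² + 0.2²) ≈ 2.0 units.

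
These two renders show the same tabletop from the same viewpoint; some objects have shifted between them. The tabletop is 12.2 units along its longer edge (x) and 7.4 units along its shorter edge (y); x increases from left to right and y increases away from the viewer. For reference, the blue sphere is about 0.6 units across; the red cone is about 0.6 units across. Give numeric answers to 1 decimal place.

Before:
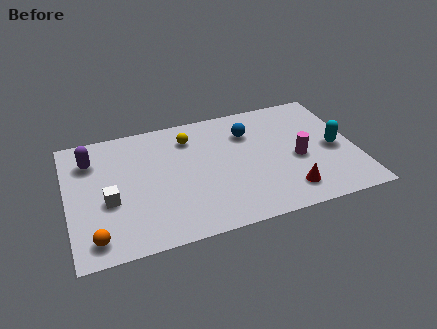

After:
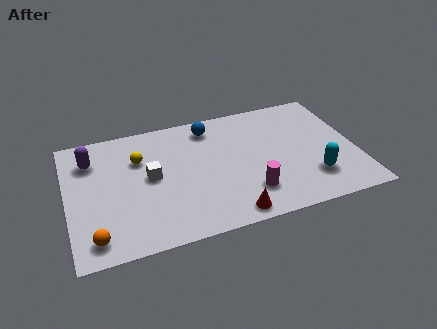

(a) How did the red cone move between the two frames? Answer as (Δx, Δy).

(-2.5, -0.6)

From the two frames, the red cone sits at roughly (9.1, 1.4) before and (6.6, 0.8) after.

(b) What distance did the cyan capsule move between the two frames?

1.9

From (11.3, 3.4) to (10.2, 1.9), the cyan capsule covered √(1.1² + 1.5²) ≈ 1.9 units.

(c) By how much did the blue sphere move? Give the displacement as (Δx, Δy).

(-1.6, 0.8)

The blue sphere was at about (7.8, 5.4) and moved to about (6.2, 6.2).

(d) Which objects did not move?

the orange sphere and the purple capsule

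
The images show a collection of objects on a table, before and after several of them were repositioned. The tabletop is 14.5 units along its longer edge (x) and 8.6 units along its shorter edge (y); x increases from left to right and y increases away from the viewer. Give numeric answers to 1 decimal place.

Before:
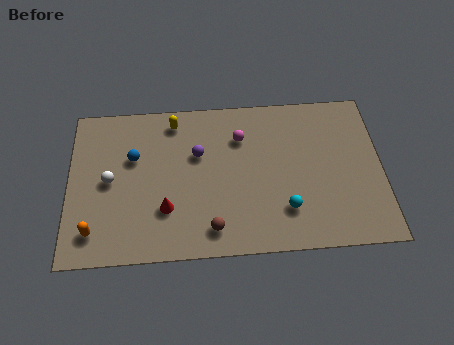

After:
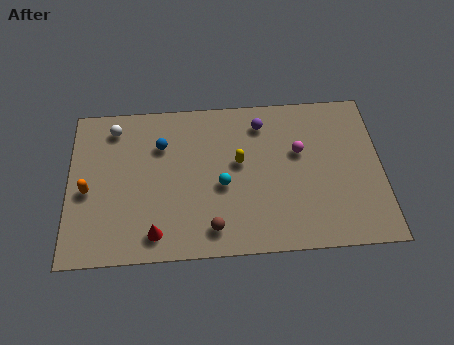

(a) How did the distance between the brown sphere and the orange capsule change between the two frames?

+0.8

The distance was about 5.4 in the first image and 6.2 in the second, so they moved 0.8 units further apart.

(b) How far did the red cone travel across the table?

1.4

From (4.5, 2.6) to (4.0, 1.3), the red cone covered √(0.5² + 1.3²) ≈ 1.4 units.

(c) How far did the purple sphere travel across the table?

3.4

From (6.0, 5.5) to (9.0, 7.0), the purple sphere covered √(3.0² + 1.5²) ≈ 3.4 units.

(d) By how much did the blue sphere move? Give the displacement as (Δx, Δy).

(1.3, 0.6)

From the two frames, the blue sphere sits at roughly (3.0, 5.5) before and (4.3, 6.1) after.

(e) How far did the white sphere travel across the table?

2.9

The white sphere moved from about (1.9, 4.3) to (2.1, 7.2), a distance of √(0.2² + 2.9²) ≈ 2.9.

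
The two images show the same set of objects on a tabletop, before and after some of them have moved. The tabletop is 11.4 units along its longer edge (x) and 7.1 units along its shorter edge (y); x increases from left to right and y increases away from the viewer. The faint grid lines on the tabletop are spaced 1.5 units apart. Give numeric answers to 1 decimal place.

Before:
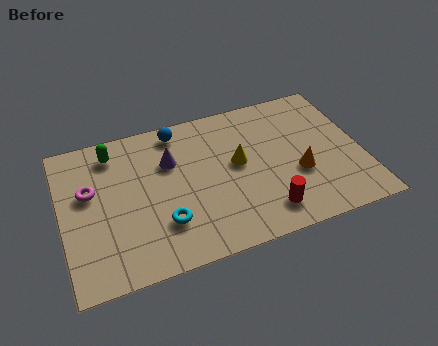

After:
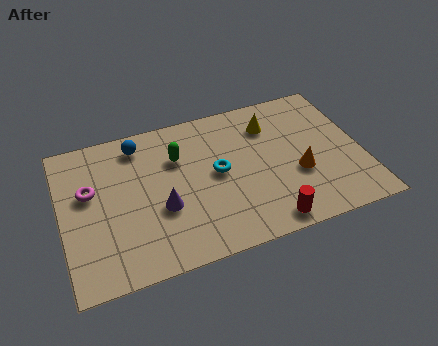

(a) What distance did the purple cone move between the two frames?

2.2

The purple cone moved from about (4.2, 4.8) to (3.7, 2.7), a distance of √(0.5² + 2.1²) ≈ 2.2.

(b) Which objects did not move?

the magenta torus and the orange cone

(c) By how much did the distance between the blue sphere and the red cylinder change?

+1.1

Before: roughly 5.7 units apart; after: 6.8. That's 1.1 units further apart.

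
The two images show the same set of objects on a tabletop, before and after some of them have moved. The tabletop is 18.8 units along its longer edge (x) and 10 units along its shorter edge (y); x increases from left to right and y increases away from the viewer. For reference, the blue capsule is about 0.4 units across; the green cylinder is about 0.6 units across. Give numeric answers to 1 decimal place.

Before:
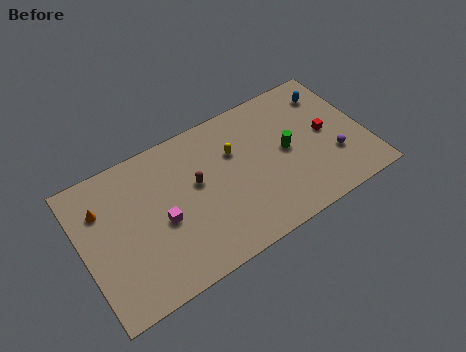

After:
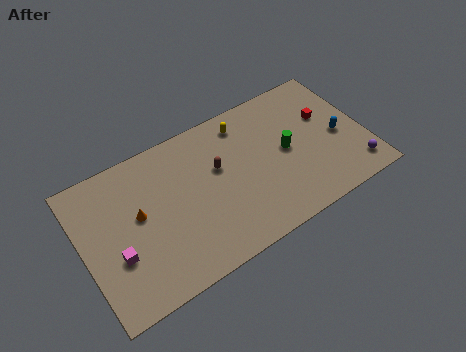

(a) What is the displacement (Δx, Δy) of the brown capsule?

(1.5, 0.3)

The brown capsule was at about (7.6, 5.8) and moved to about (9.1, 6.1).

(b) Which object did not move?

the green cylinder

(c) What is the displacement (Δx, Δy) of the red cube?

(0.2, 1.2)

The red cube was at about (16.3, 5.1) and moved to about (16.5, 6.3).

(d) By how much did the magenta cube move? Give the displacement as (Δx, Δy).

(-3.1, -0.8)

From the two frames, the magenta cube sits at roughly (5.1, 4.4) before and (2.0, 3.6) after.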